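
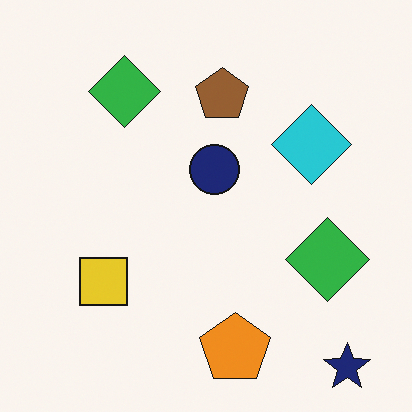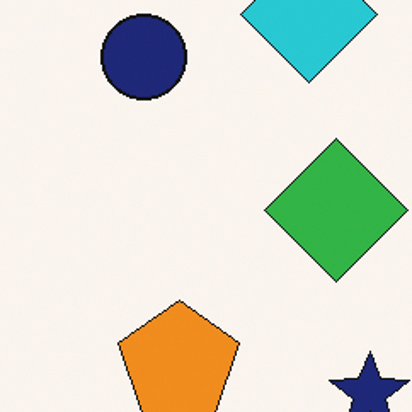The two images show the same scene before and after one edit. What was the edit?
The transformation is: cropped tightly and scaled back up.

The visible shapes are larger and the field of view is narrower; shapes near the original edges may be partly or wholly outside the frame — a crop-and-rescale.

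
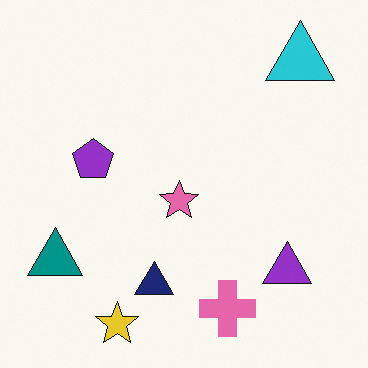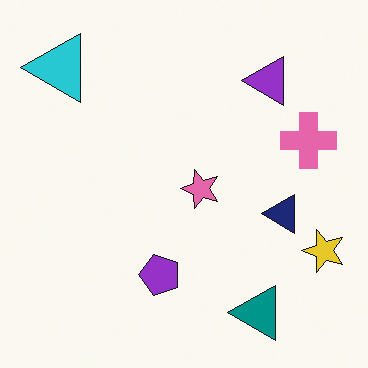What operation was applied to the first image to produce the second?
The image was rotated 90° counter-clockwise.

The cyan triangle sits in the top-right of the first image and the top-left of the second — consistent with a whole-image 90° counter-clockwise rotation.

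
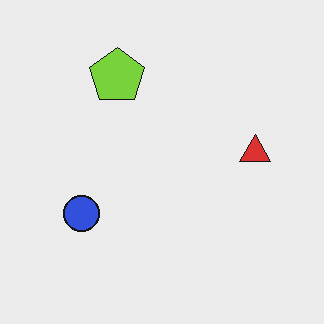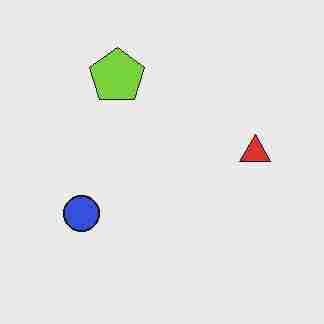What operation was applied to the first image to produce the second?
The transformation is: degraded with heavy JPEG compression.

Blocky 8×8 compression artifacts appear around shape edges and the flat background shows ringing — characteristic JPEG degradation.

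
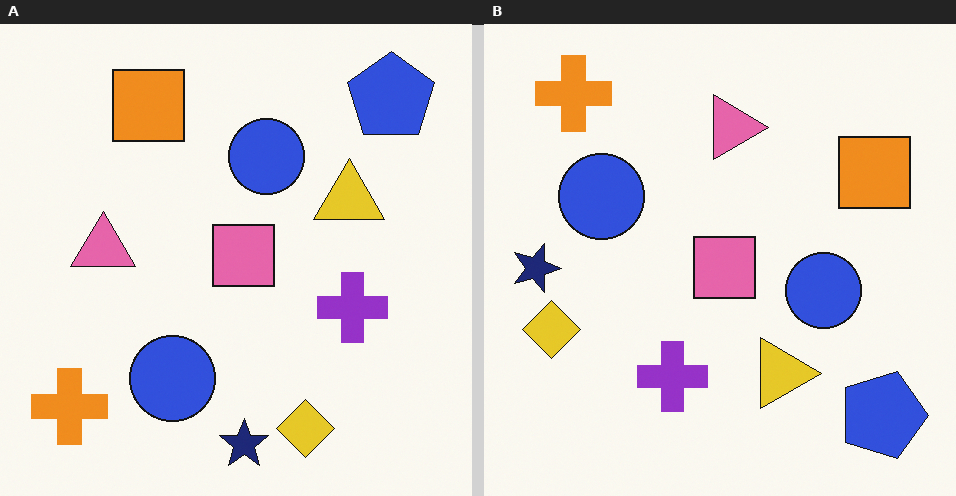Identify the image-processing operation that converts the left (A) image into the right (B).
The right (B) image is the left (A) rotated 90° clockwise.

The blue pentagon sits in the top-right of the left (A) image and the bottom-right of the right (B) — consistent with a whole-image 90° clockwise rotation.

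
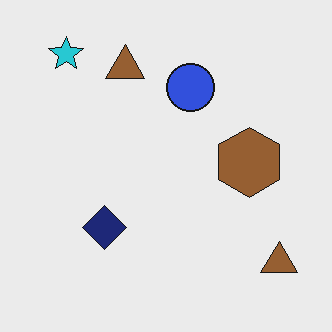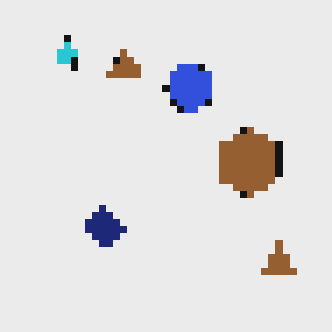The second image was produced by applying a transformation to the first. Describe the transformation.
Moderately pixelated.

Shapes are reduced to large square blocks; fine edges and outlines are lost — a downscale-then-upscale (mosaic) effect.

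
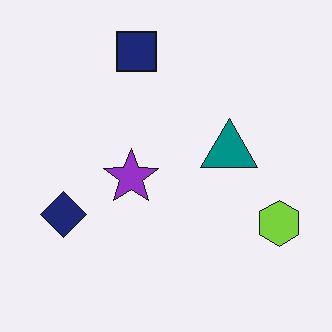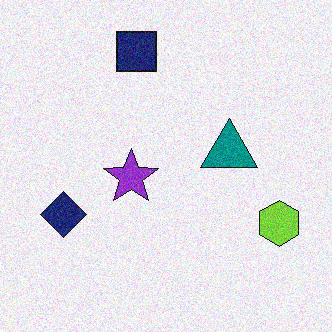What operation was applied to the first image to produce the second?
The transformation is: degraded with moderate additive noise.

Random speckle covers the whole image, including the flat background.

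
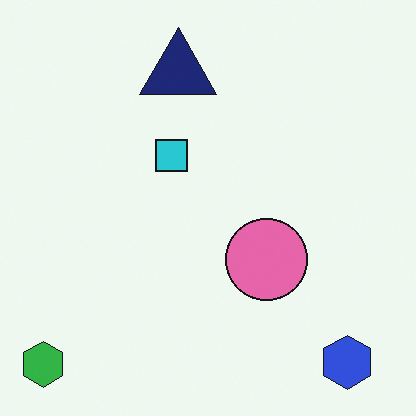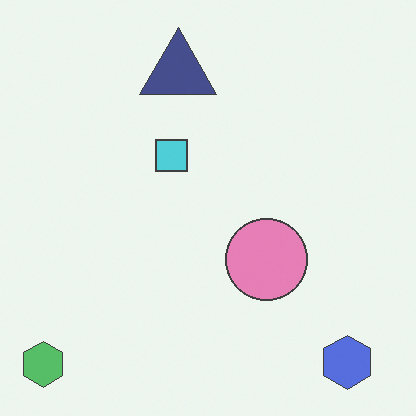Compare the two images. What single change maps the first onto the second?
The second image is the first given slightly reduced contrast.

Tones are pushed toward mid-grey across the whole image — a global contrast change.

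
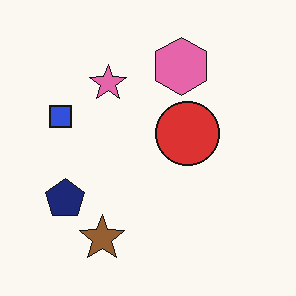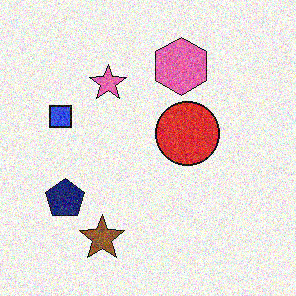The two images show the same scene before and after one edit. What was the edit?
The image was degraded with strong gaussian noise.

Random speckle covers the whole image, including the flat background.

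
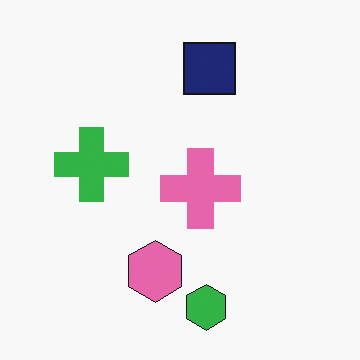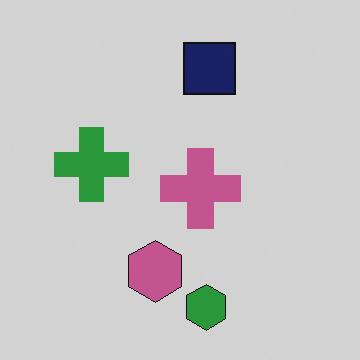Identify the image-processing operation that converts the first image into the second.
This is the original image darkened a little.

Every pixel — background and shapes alike — is uniformly darkened.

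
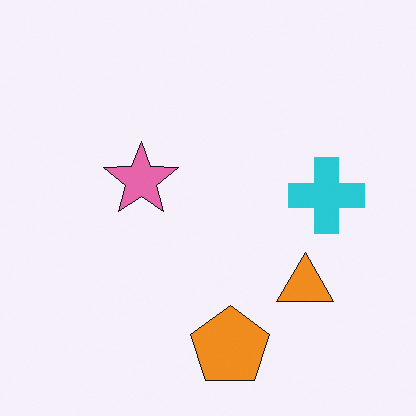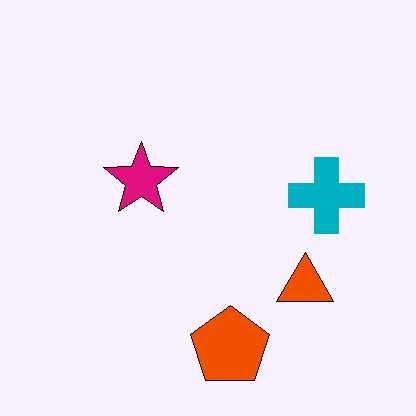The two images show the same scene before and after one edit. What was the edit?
It was boosted in contrast.

Tones are pushed away from mid-grey across the whole image — a global contrast change.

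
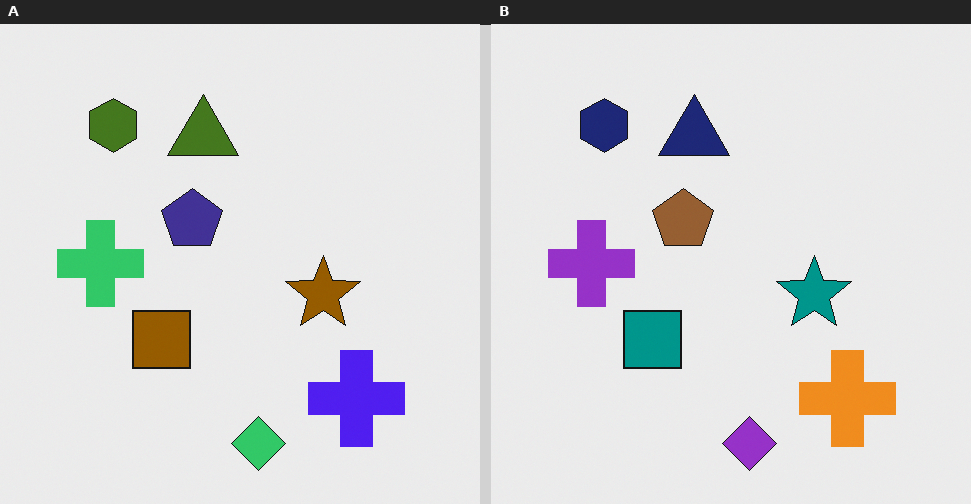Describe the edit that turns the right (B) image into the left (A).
It was hue-shifted by a large amount.

Every shape's color has rotated by the same amount around the hue wheel — a uniform hue shift.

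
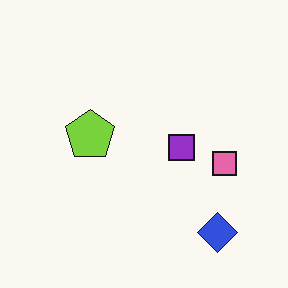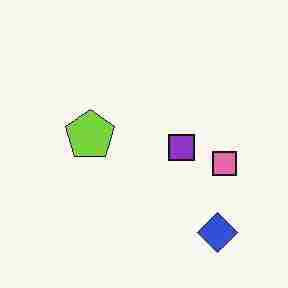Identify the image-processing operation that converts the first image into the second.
The transformation is: degraded with heavy JPEG compression.

Blocky 8×8 compression artifacts appear around shape edges and the flat background shows ringing — characteristic JPEG degradation.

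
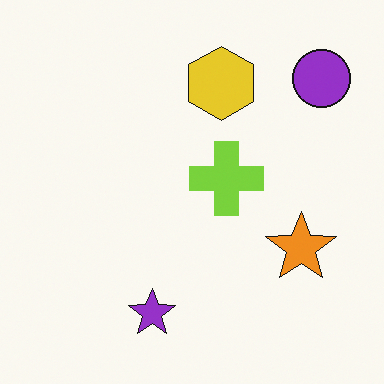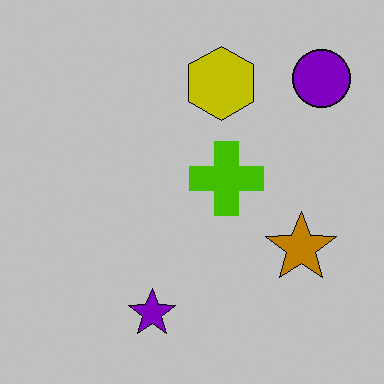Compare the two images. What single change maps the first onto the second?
The image was aggressively posterized.

Each flat color has snapped to a coarser quantized level — most visibly, the near-white background has dropped to a flat grey.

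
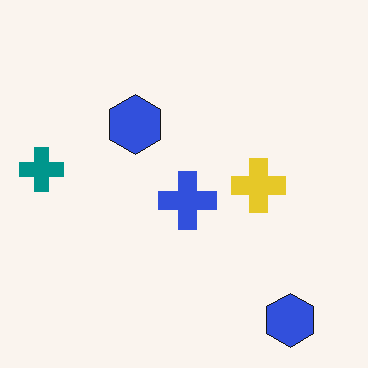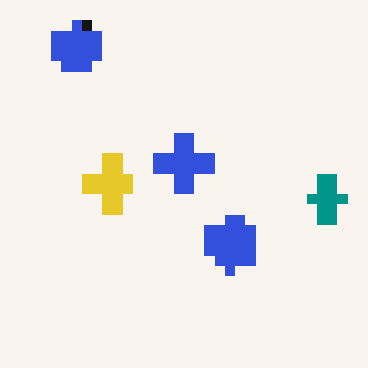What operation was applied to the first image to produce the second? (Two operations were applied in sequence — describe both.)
The transformation is: rotated 180°, then heavily pixelated into large blocks.

The teal cross sits in the left of the first image and the right of the second — consistent with a whole-image 180° rotation. Shapes are reduced to large square blocks; fine edges and outlines are lost — a downscale-then-upscale (mosaic) effect.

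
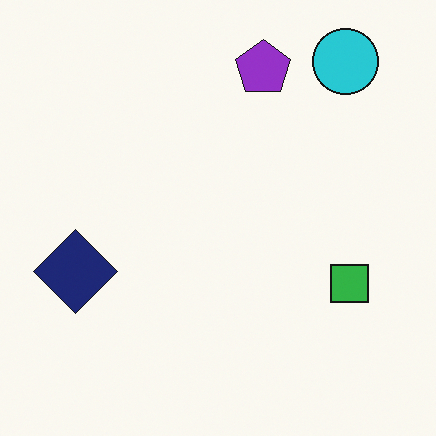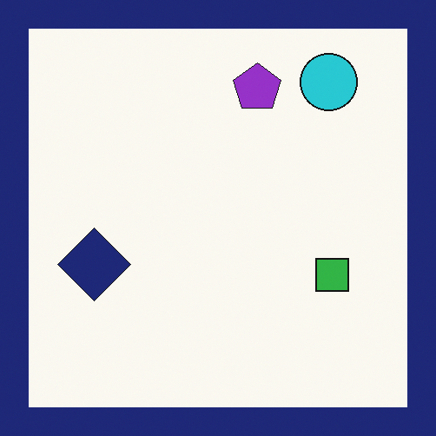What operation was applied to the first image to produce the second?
Framed with a navy border.

A solid navy frame runs around the edge of the second image, with the content slightly shrunk inside it.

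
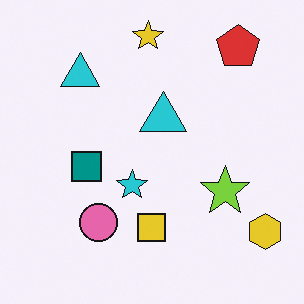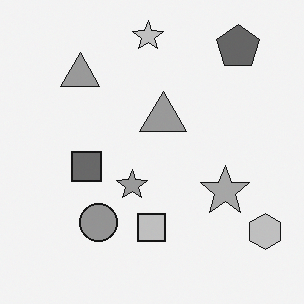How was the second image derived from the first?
Converted to grayscale.

All color is removed — every shape is now a shade of grey.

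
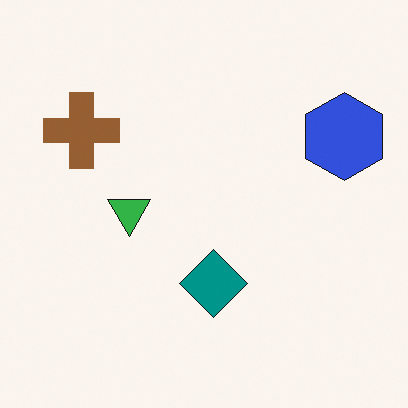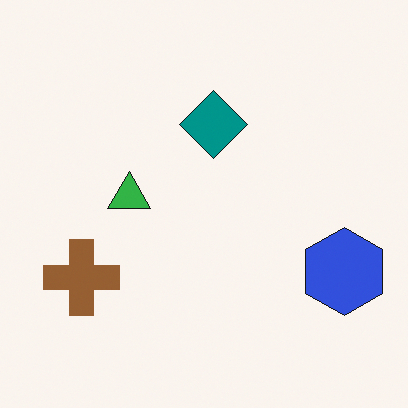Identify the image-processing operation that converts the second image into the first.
Flipped vertically (top ↔ bottom).

The teal diamond is in the top of the second image and the bottom of the first — shapes on opposite sides of the horizontal midline have swapped in a mirror flip.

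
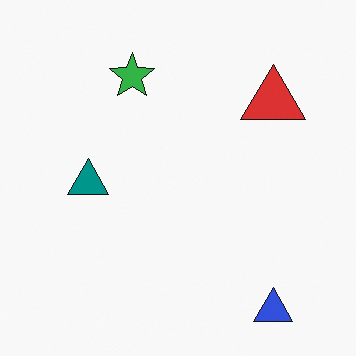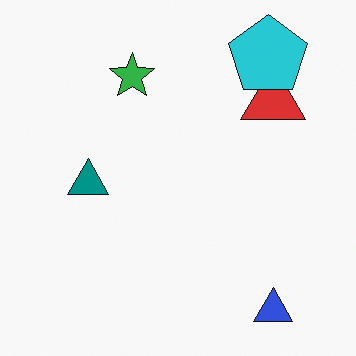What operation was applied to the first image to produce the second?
It was overlaid with an additional cyan pentagon.

A cyan pentagon appears in the second image that is absent from the first.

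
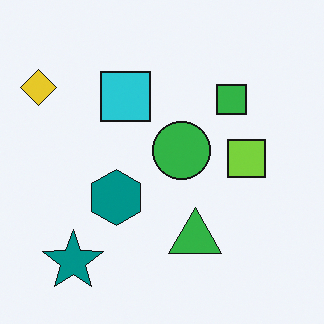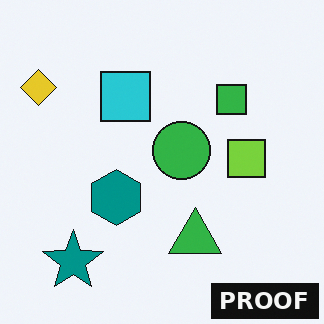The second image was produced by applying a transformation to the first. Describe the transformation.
It was watermarked with the text "PROOF" in the lower-right corner.

A dark label reading "PROOF" appears in the lower-right corner.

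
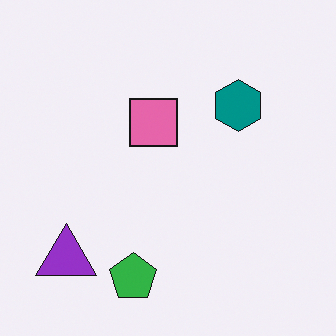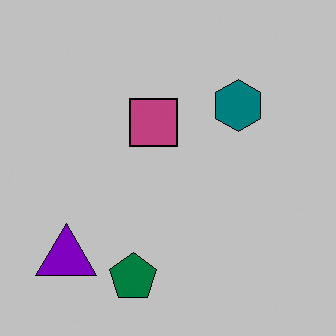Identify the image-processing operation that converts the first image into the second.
The image was heavily posterized to just a handful of flat colors.

Each flat color has snapped to a coarser quantized level — most visibly, the near-white background has dropped to a flat grey.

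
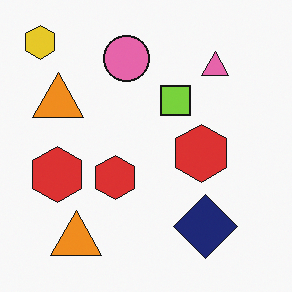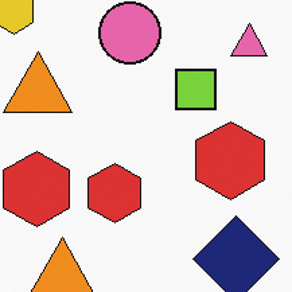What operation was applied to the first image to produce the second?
The transformation is: cropped slightly and scaled back up.

The visible shapes are larger and the field of view is narrower; shapes near the original edges may be partly or wholly outside the frame — a crop-and-rescale.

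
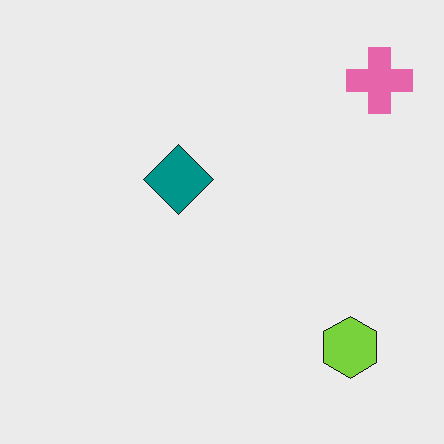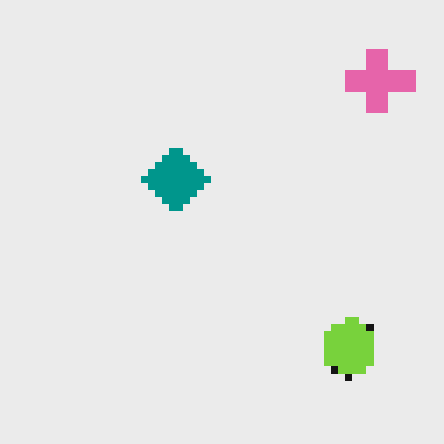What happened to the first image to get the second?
Moderately pixelated.

Shapes are reduced to large square blocks; fine edges and outlines are lost — a downscale-then-upscale (mosaic) effect.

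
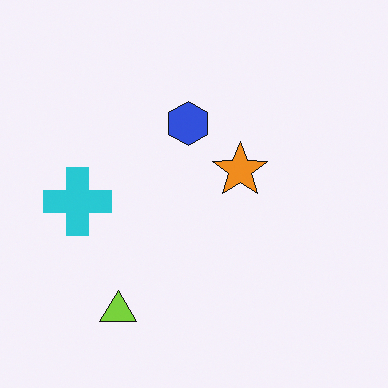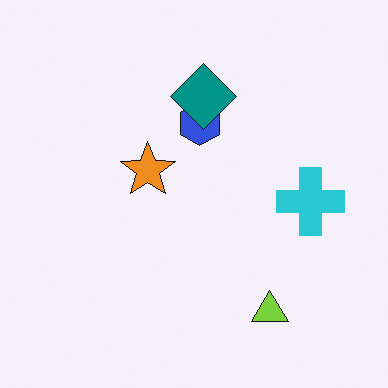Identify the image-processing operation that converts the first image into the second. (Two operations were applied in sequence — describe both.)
The image was flipped horizontally (left ↔ right), then overlaid with an additional teal diamond.

The cyan cross is in the left of the first image and the right of the second — shapes on opposite sides of the vertical midline have swapped in a mirror flip. A teal diamond appears in the second image that is absent from the first.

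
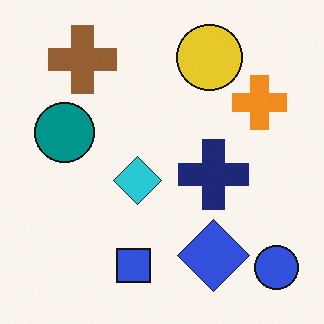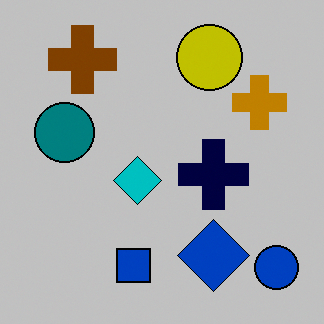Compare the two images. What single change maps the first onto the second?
It was heavily posterized to just a handful of flat colors.

Each flat color has snapped to a coarser quantized level — most visibly, the near-white background has dropped to a flat grey.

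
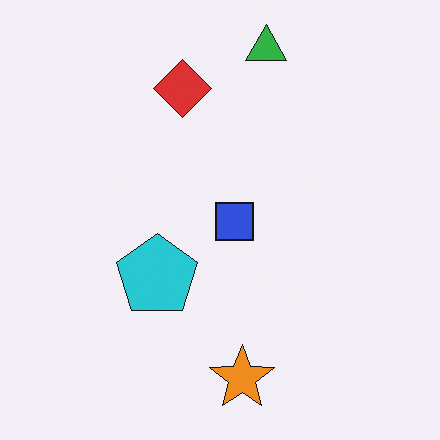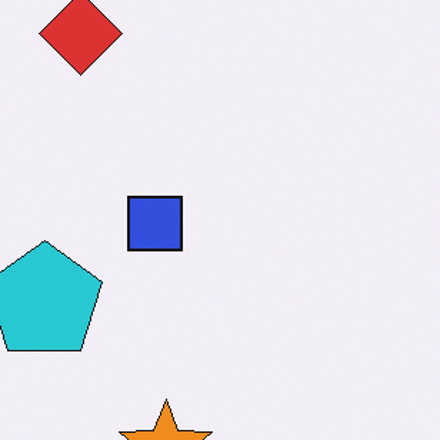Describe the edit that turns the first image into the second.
The second image is the first cropped slightly and scaled back up.

The visible shapes are larger and the field of view is narrower; shapes near the original edges may be partly or wholly outside the frame — a crop-and-rescale.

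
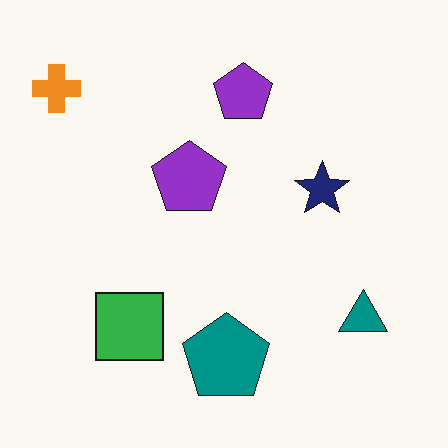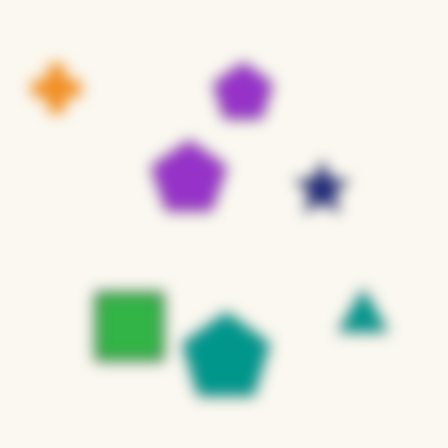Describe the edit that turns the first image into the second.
The transformation is: heavily blurred.

Shape edges and outlines are uniformly softened across the whole image.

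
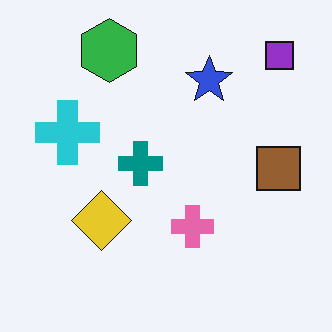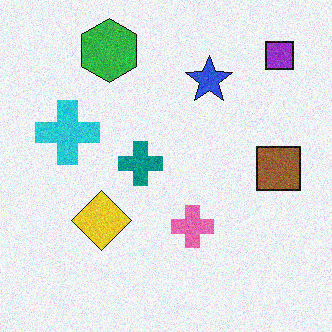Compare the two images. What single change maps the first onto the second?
The transformation is: degraded with visible gaussian noise.

Random speckle covers the whole image, including the flat background.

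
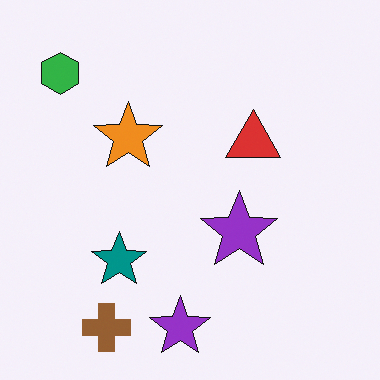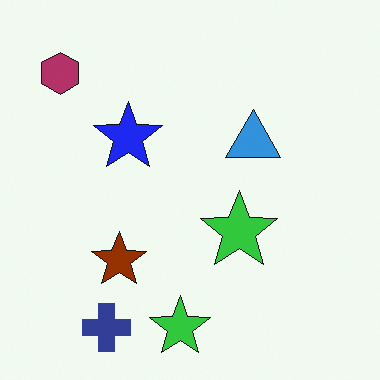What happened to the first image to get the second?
The second image is the first hue-shifted through roughly half the color wheel.

Every shape's color has rotated by the same amount around the hue wheel — a uniform hue shift.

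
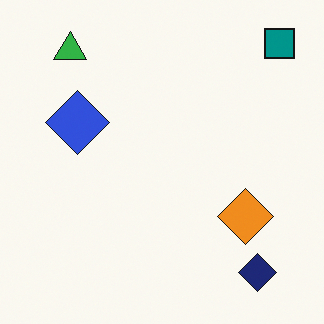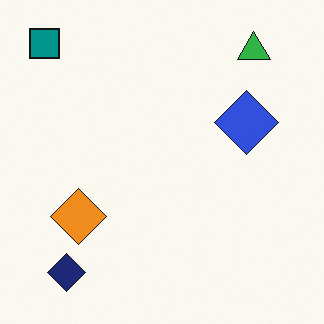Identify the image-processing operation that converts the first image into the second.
Flipped horizontally (left ↔ right).

The teal square is in the top-right of the first image and the top-left of the second — shapes on opposite sides of the vertical midline have swapped in a mirror flip.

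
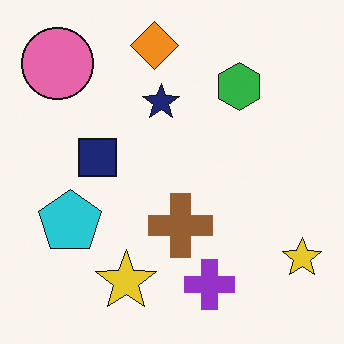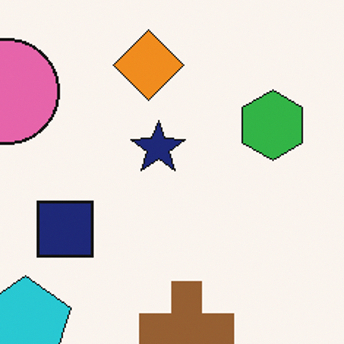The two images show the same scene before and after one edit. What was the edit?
Cropped to a modestly smaller region and rescaled.

The visible shapes are larger and the field of view is narrower; shapes near the original edges may be partly or wholly outside the frame — a crop-and-rescale.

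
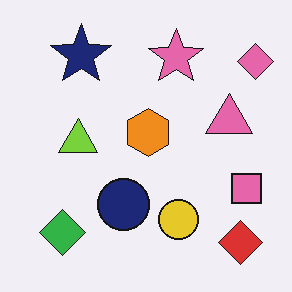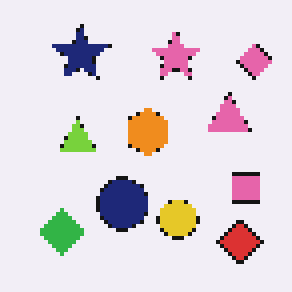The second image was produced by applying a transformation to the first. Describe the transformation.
Mildly pixelated.

Shapes are reduced to large square blocks; fine edges and outlines are lost — a downscale-then-upscale (mosaic) effect.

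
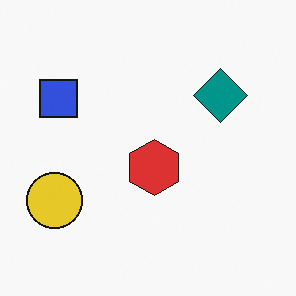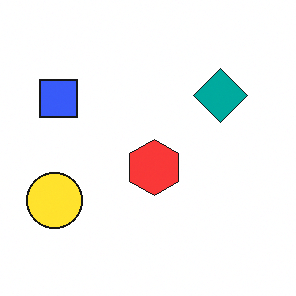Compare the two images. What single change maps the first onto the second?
The second image is the first brightened a little.

Every pixel — background and shapes alike — is uniformly brightened.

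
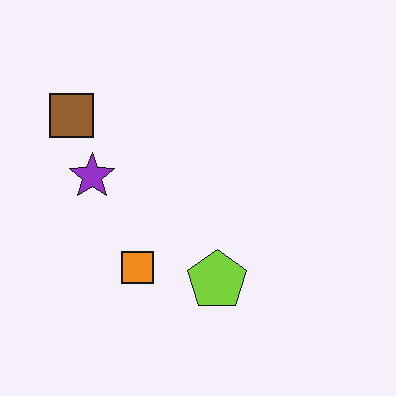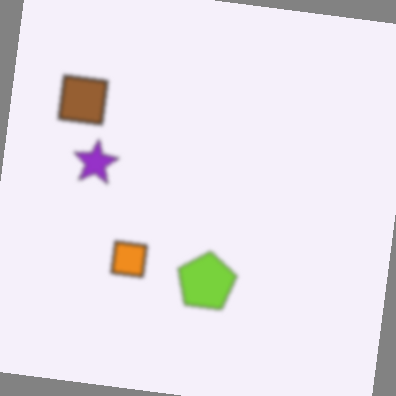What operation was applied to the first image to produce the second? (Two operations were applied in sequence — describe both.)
The second image is the first given a subtle gaussian blur, then rotated clockwise by a small amount.

Shape edges and outlines are uniformly softened across the whole image. Every shape is tilted by the same angle and the image corners show triangular fill wedges — a whole-image rotation by a non-right angle.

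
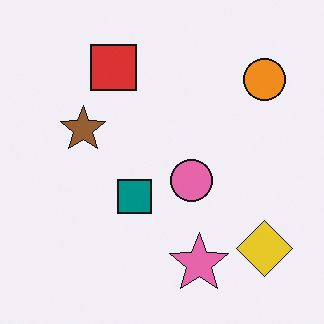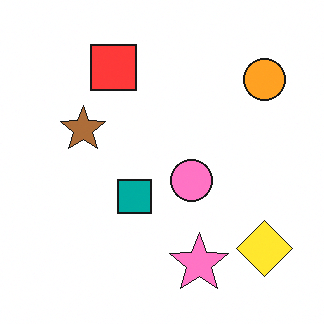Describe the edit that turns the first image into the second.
The image was slightly brightened.

Every pixel — background and shapes alike — is uniformly brightened.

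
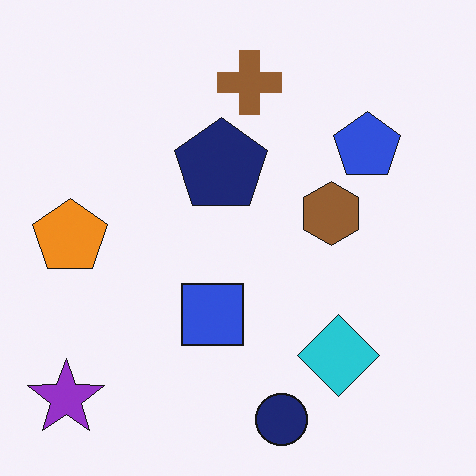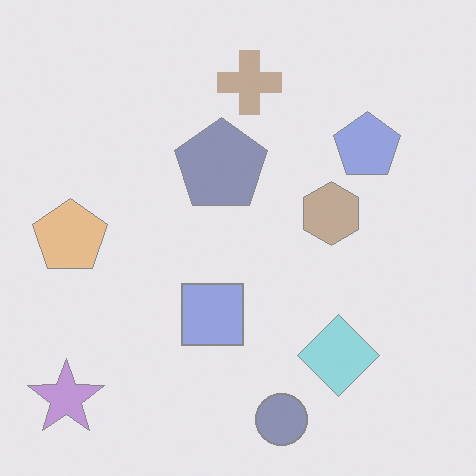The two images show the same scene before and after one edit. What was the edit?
This is the original image washed out (contrast reduced).

Tones are pushed toward mid-grey across the whole image — a global contrast change.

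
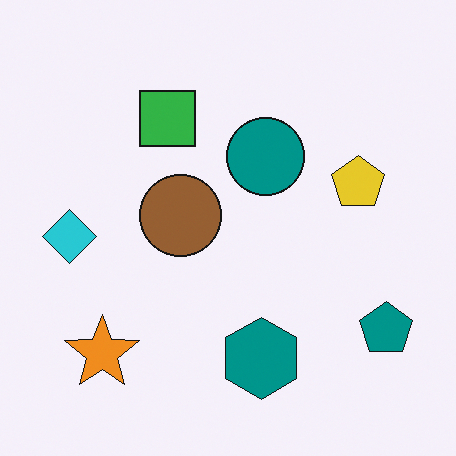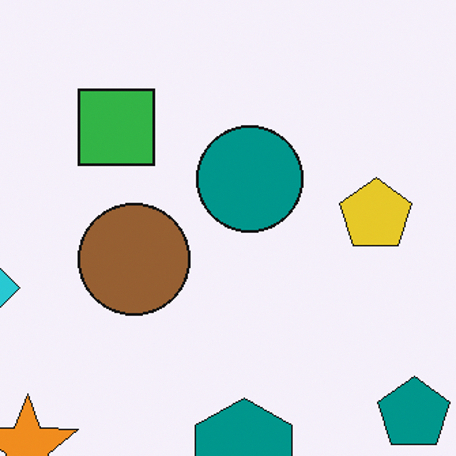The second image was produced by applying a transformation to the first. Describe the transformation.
It was cropped slightly and scaled back up.

The visible shapes are larger and the field of view is narrower; shapes near the original edges may be partly or wholly outside the frame — a crop-and-rescale.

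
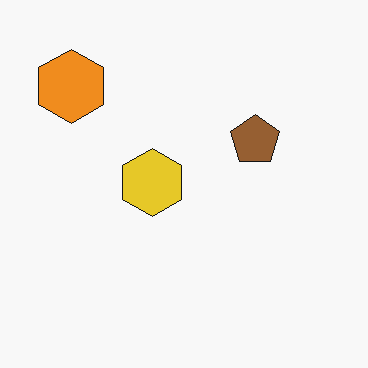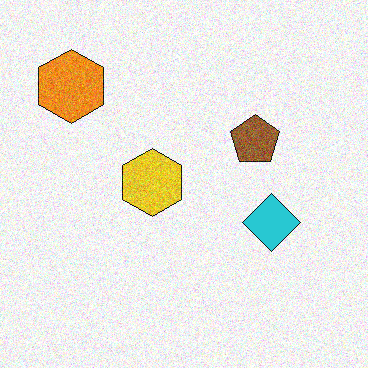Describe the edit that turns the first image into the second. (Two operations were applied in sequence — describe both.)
The transformation is: degraded with visible gaussian noise, then overlaid with an additional cyan diamond.

Random speckle covers the whole image, including the flat background. A cyan diamond appears in the second image that is absent from the first.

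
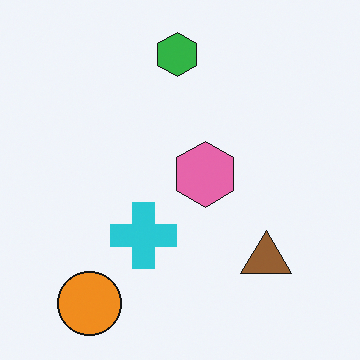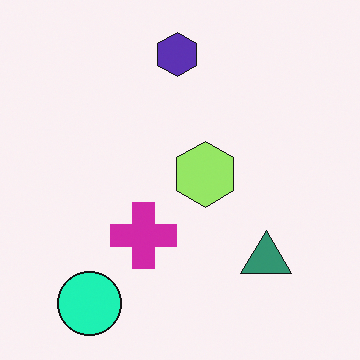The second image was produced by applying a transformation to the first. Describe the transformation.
This is the original image hue-shifted noticeably.

Every shape's color has rotated by the same amount around the hue wheel — a uniform hue shift.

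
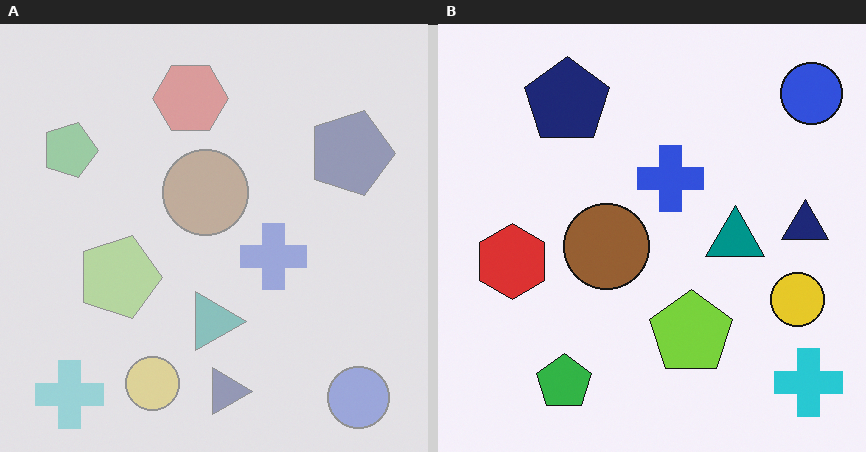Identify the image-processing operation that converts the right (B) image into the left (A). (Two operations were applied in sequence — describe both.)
It was rotated 90° clockwise, then given much lower contrast.

The blue circle sits in the top-right of the right (B) image and the bottom-right of the left (A) — consistent with a whole-image 90° clockwise rotation. Tones are pushed toward mid-grey across the whole image — a global contrast change.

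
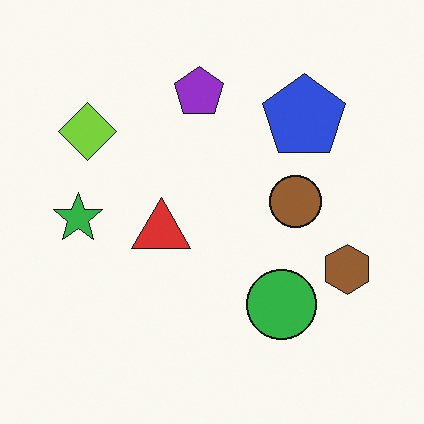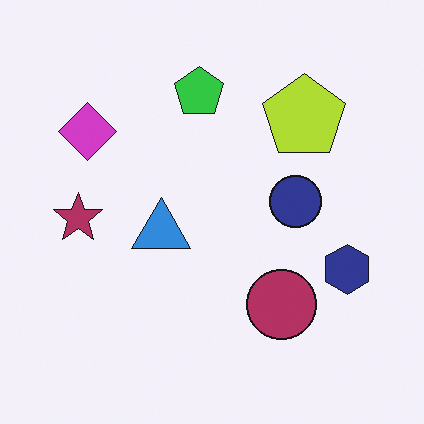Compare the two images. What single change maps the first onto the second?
Hue-shifted through roughly half the color wheel.

Every shape's color has rotated by the same amount around the hue wheel — a uniform hue shift.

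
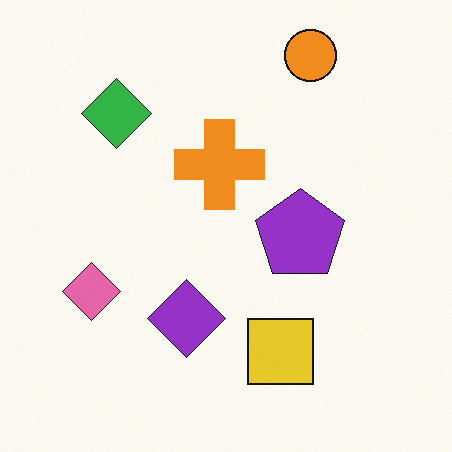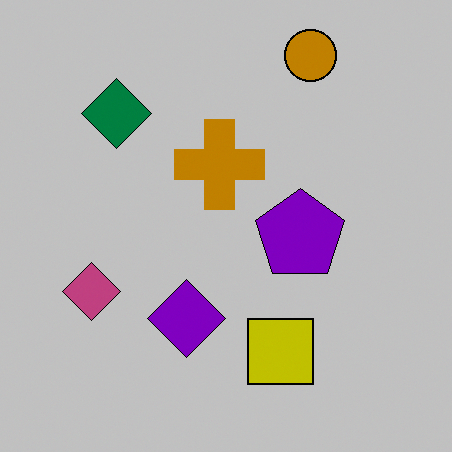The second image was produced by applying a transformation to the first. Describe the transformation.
It was aggressively posterized.

Each flat color has snapped to a coarser quantized level — most visibly, the near-white background has dropped to a flat grey.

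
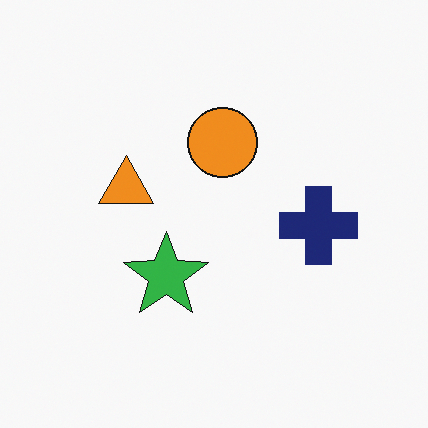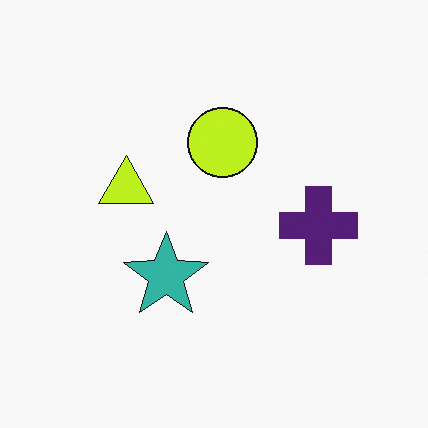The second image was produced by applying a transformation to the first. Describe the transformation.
This is the original image hue-shifted by a small amount.

Every shape's color has rotated by the same amount around the hue wheel — a uniform hue shift.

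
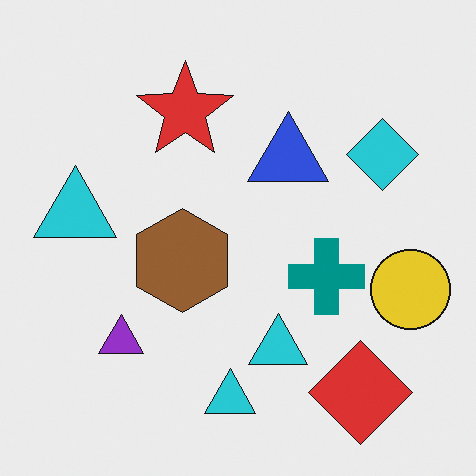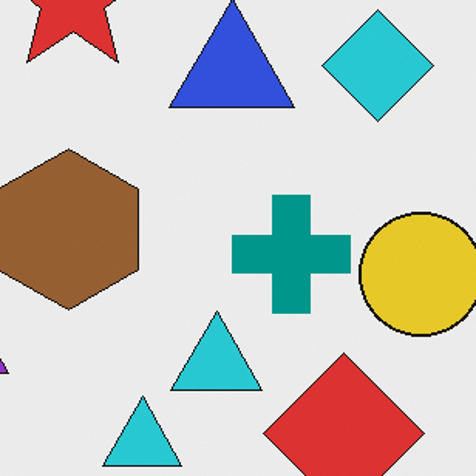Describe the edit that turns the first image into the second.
The second image is the first cropped to a modestly smaller region and rescaled.

The visible shapes are larger and the field of view is narrower; shapes near the original edges may be partly or wholly outside the frame — a crop-and-rescale.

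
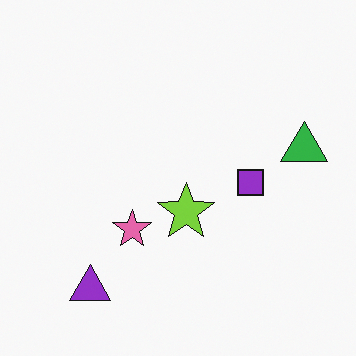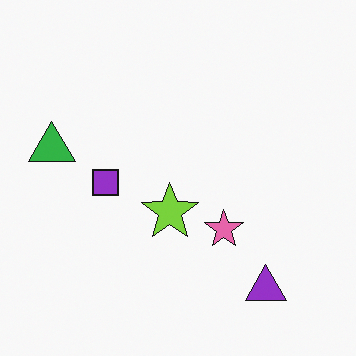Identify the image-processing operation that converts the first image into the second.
It was flipped horizontally (left ↔ right).

The green triangle is in the right of the first image and the left of the second — shapes on opposite sides of the vertical midline have swapped in a mirror flip.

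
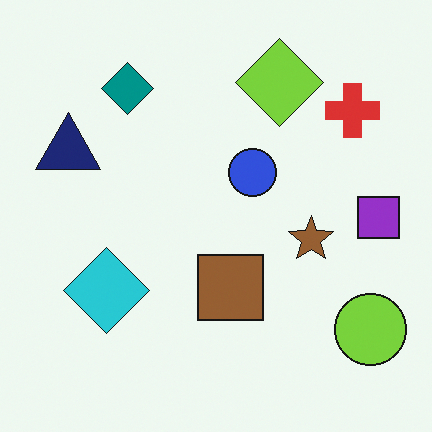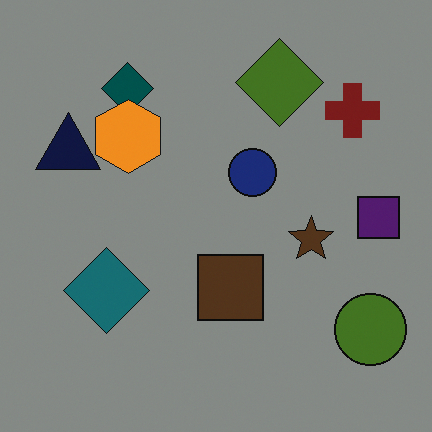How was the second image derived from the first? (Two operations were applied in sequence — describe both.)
This is the original image substantially darkened, then overlaid with an additional orange hexagon.

Every pixel — background and shapes alike — is uniformly darkened. An orange hexagon appears in the second image that is absent from the first.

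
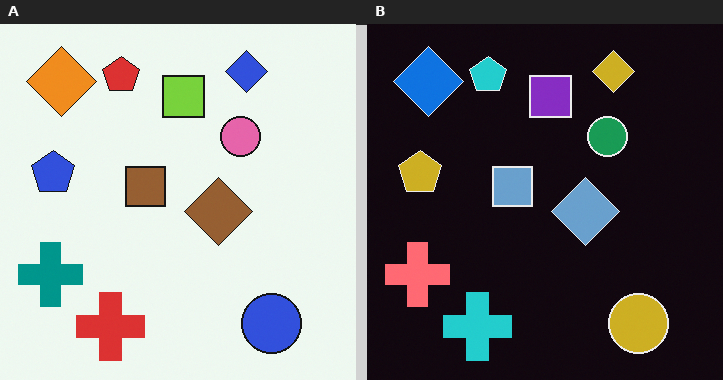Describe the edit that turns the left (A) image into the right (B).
The image was color-inverted (negative).

The light background has become dark and every shape's color is its complement — a photographic negative.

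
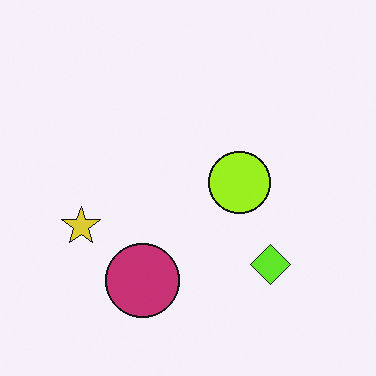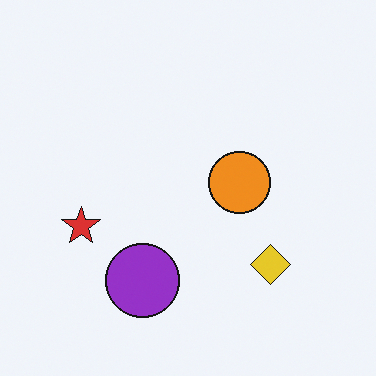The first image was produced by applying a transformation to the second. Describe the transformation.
Hue-shifted slightly.

Every shape's color has rotated by the same amount around the hue wheel — a uniform hue shift.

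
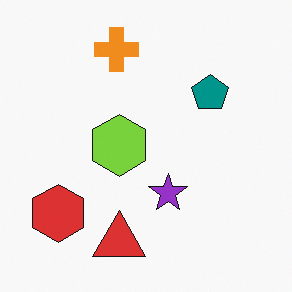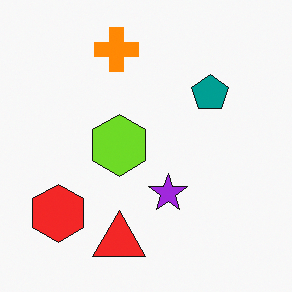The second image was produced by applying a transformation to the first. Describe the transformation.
The second image is the first slightly oversaturated.

All colors are more vivid — a global saturation change.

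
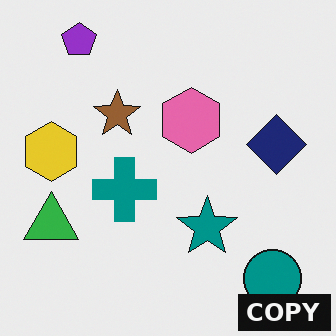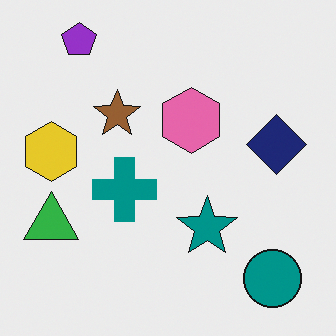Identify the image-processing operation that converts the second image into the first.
Watermarked with the text "COPY" in the lower-right corner.

A dark label reading "COPY" appears in the lower-right corner.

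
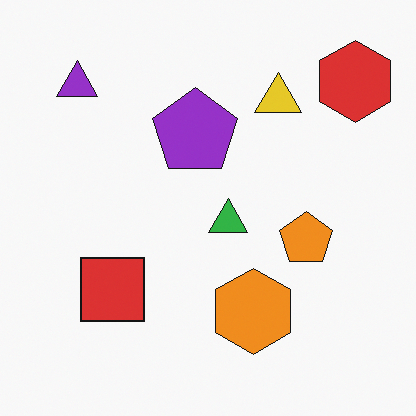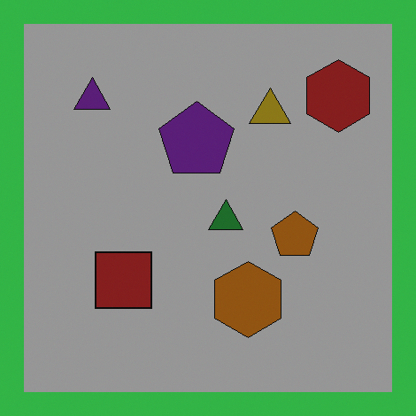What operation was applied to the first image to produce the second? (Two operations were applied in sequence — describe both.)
The image was substantially darkened, then framed with a green border.

Every pixel — background and shapes alike — is uniformly darkened. A solid green frame runs around the edge of the second image, with the content slightly shrunk inside it.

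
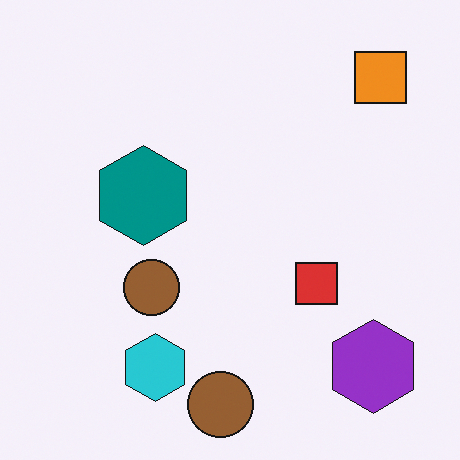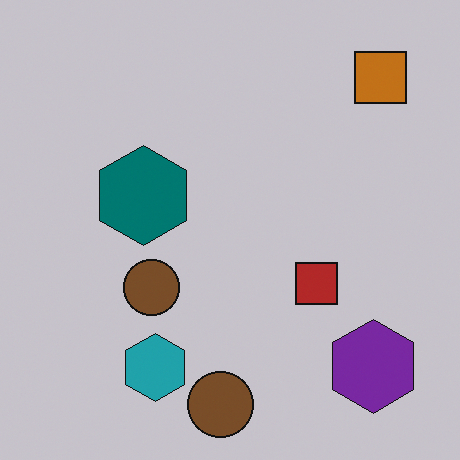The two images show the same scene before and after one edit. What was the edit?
The transformation is: slightly darkened.

Every pixel — background and shapes alike — is uniformly darkened.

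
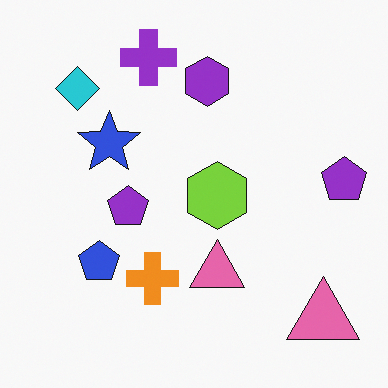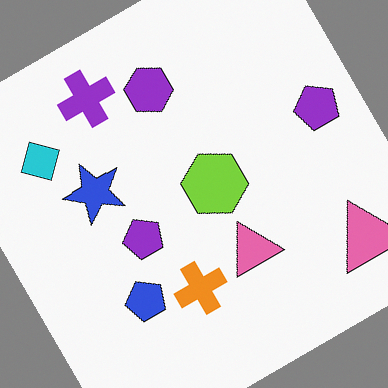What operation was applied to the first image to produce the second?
The image was rotated counter-clockwise by a large amount — several tens of degrees.

Every shape is tilted by the same angle and the image corners show triangular fill wedges — a whole-image rotation by a non-right angle.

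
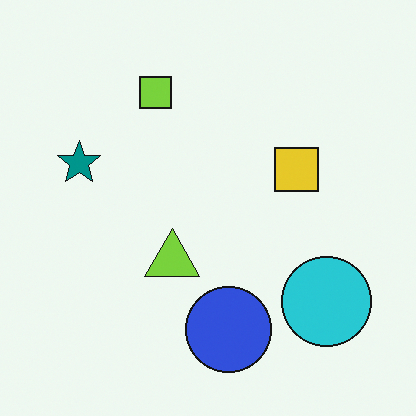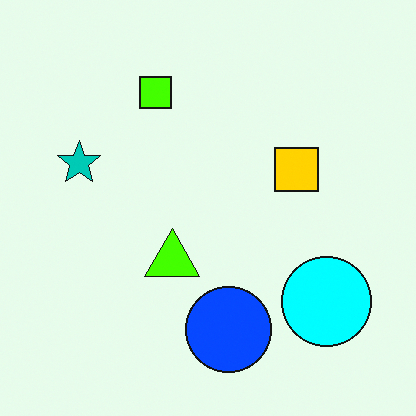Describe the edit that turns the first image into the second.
This is the original image heavily oversaturated.

All colors are more vivid — a global saturation change.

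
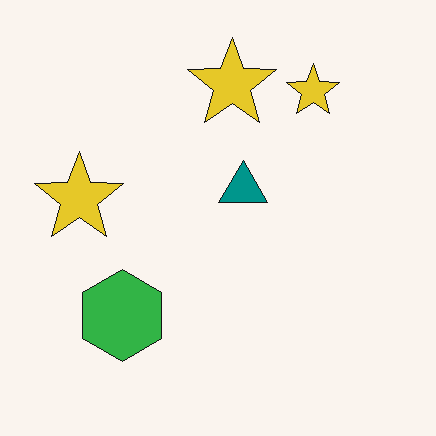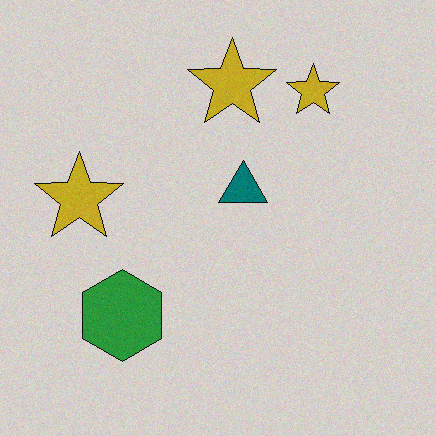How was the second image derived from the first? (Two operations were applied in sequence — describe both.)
It was darkened a little, then degraded with subtle gaussian noise.

Every pixel — background and shapes alike — is uniformly darkened. Random speckle covers the whole image, including the flat background.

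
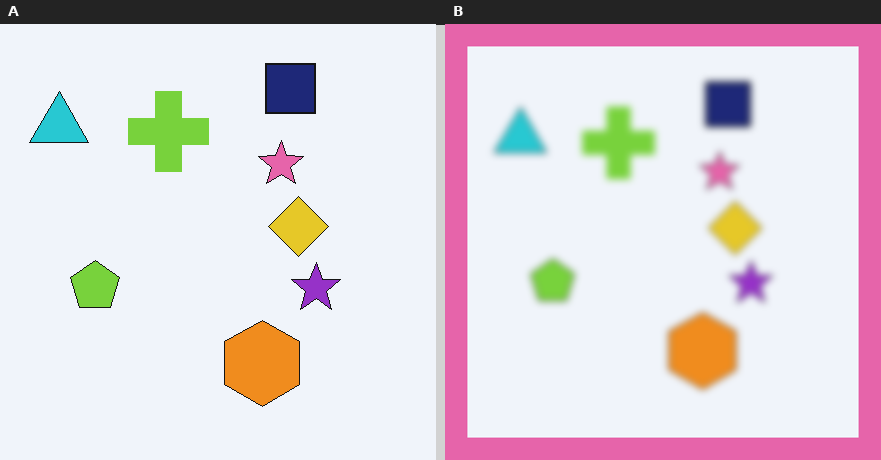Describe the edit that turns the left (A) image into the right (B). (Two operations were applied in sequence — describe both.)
It was noticeably gaussian-blurred, then framed with a pink border.

Shape edges and outlines are uniformly softened across the whole image. A solid pink frame runs around the edge of the right (B) image, with the content slightly shrunk inside it.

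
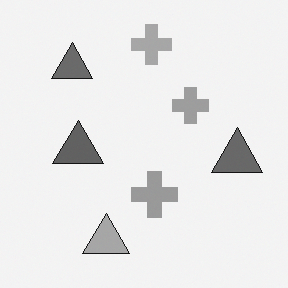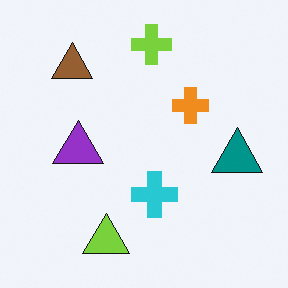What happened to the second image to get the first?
The first image is the second converted to grayscale.

All color is removed — every shape is now a shade of grey.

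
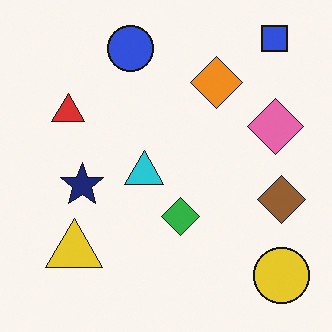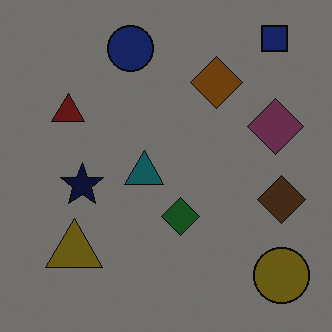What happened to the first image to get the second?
The transformation is: darkened a lot.

Every pixel — background and shapes alike — is uniformly darkened.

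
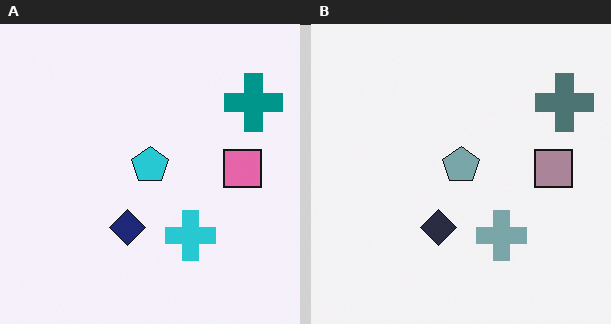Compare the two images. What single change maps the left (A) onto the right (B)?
The right (B) image is the left (A) made much more muted (saturation change).

All colors are more muted and greyish — a global saturation change.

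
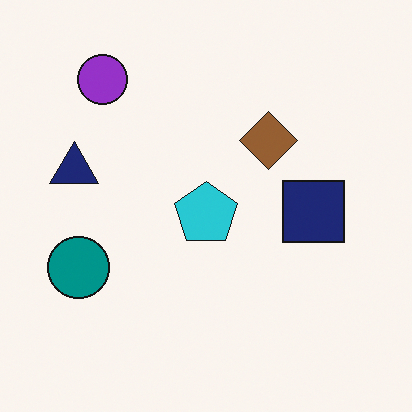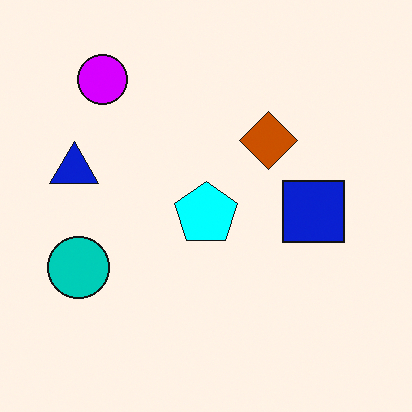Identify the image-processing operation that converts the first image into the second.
The second image is the first made much more vivid (saturation change).

All colors are more vivid — a global saturation change.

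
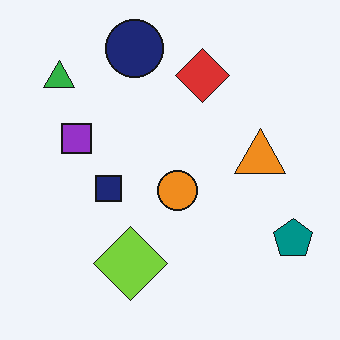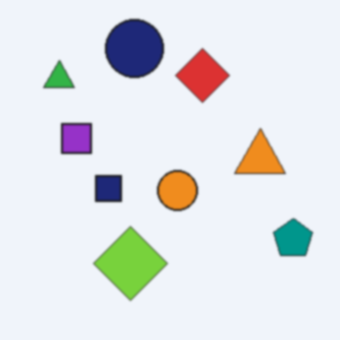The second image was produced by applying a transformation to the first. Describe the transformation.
It was lightly blurred.

Shape edges and outlines are uniformly softened across the whole image.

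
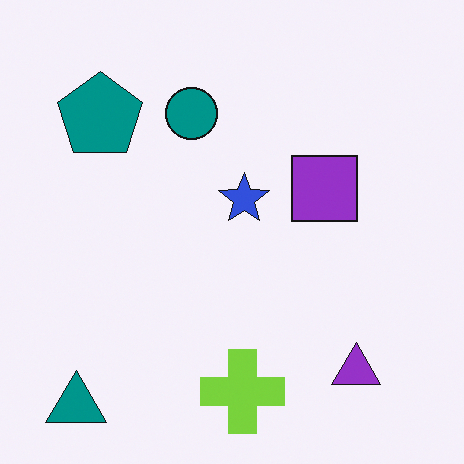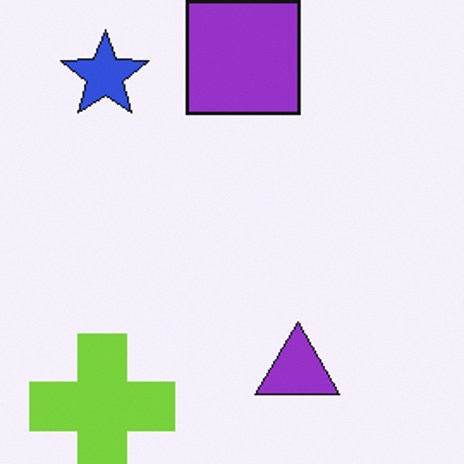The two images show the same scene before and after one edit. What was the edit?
The second image is the first cropped tightly and scaled back up.

The visible shapes are larger and the field of view is narrower; shapes near the original edges may be partly or wholly outside the frame — a crop-and-rescale.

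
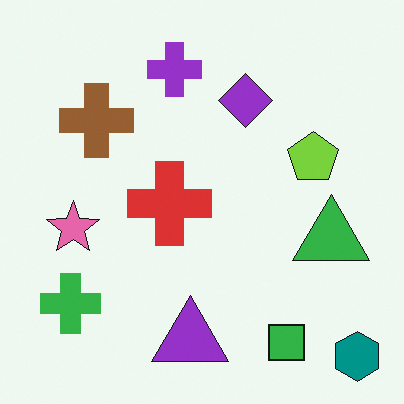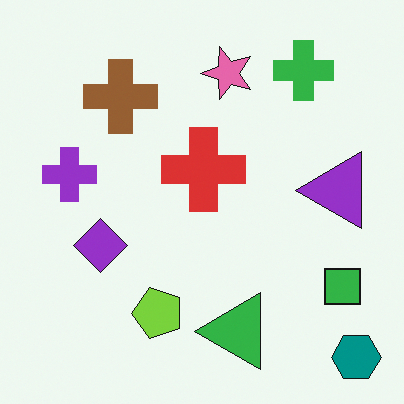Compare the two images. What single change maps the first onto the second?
The image was transposed (reflected across the top-left ↔ bottom-right diagonal).

Shapes have swapped their row and column positions — what was in the top-right is now in the bottom-left — a diagonal reflection.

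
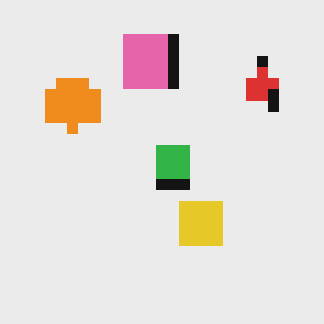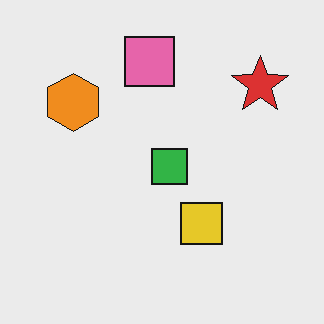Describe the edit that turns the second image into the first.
The image was heavily pixelated into large blocks.

Shapes are reduced to large square blocks; fine edges and outlines are lost — a downscale-then-upscale (mosaic) effect.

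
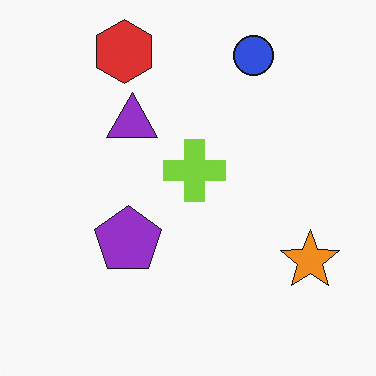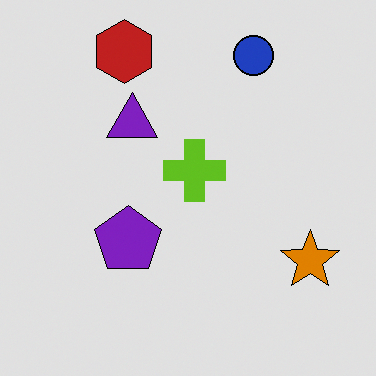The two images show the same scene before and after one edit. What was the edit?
The transformation is: moderately posterized.

Each flat color has snapped to a coarser quantized level — most visibly, the near-white background has dropped to a flat grey.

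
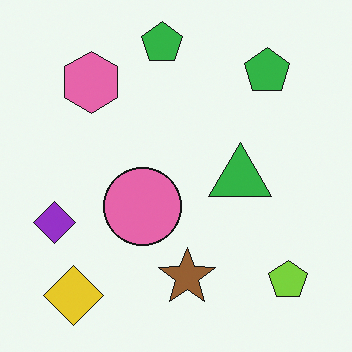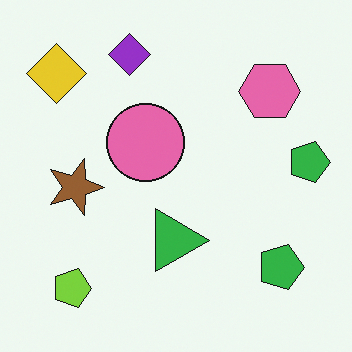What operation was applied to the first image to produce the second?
The image was rotated 90° clockwise.

The yellow diamond sits in the bottom-left of the first image and the top-left of the second — consistent with a whole-image 90° clockwise rotation.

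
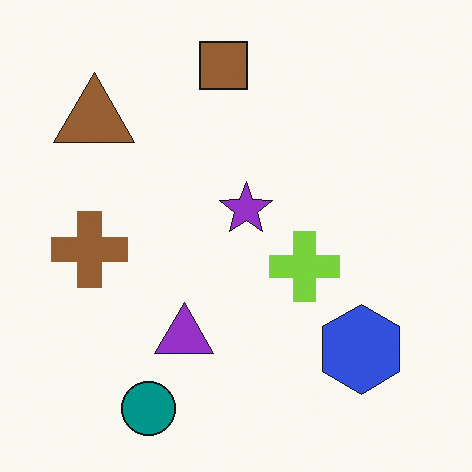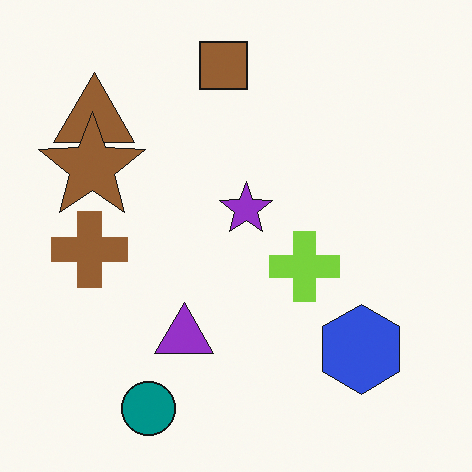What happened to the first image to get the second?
The image was overlaid with an additional brown star.

A brown star appears in the second image that is absent from the first.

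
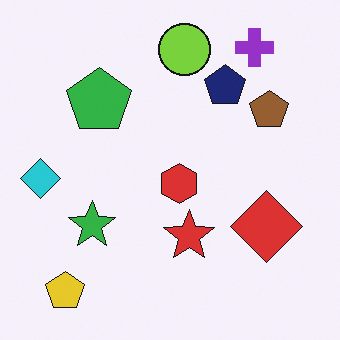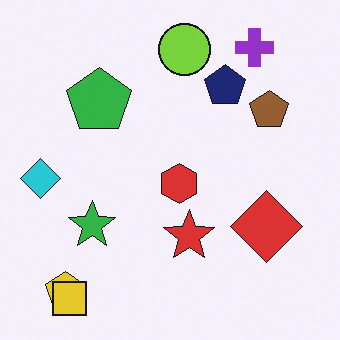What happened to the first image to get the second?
The image was overlaid with an additional yellow square.

A yellow square appears in the second image that is absent from the first.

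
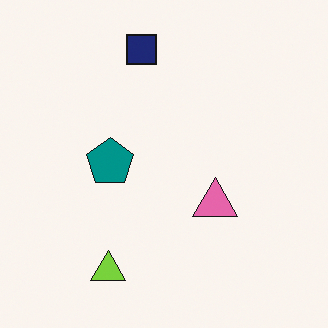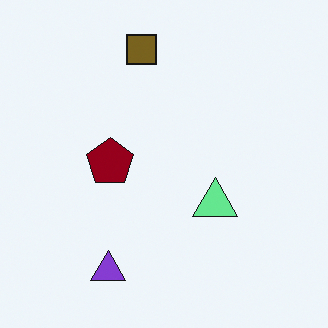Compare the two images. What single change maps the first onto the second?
This is the original image hue-shifted by a large amount.

Every shape's color has rotated by the same amount around the hue wheel — a uniform hue shift.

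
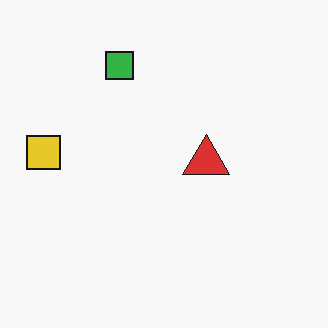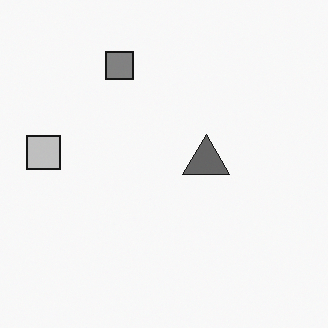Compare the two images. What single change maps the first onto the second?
Converted to grayscale.

All color is removed — every shape is now a shade of grey.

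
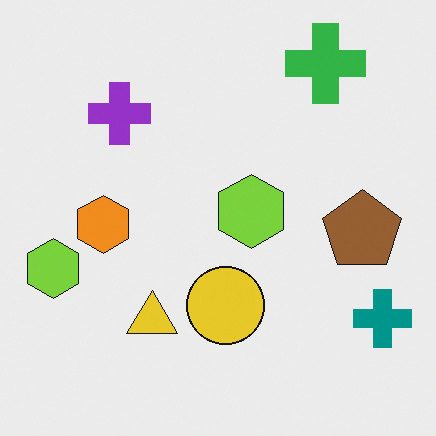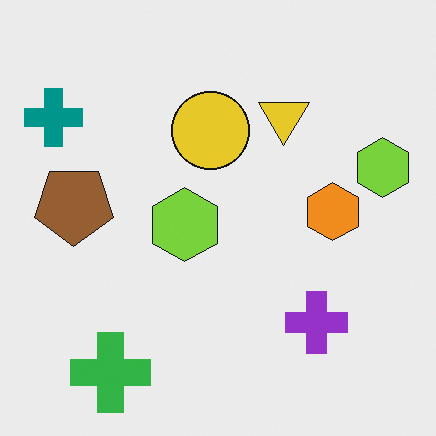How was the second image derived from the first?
This is the original image rotated 180°.

The teal cross sits in the bottom-right of the first image and the top-left of the second — consistent with a whole-image 180° rotation.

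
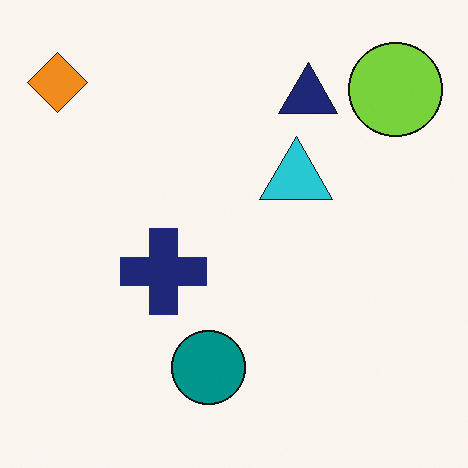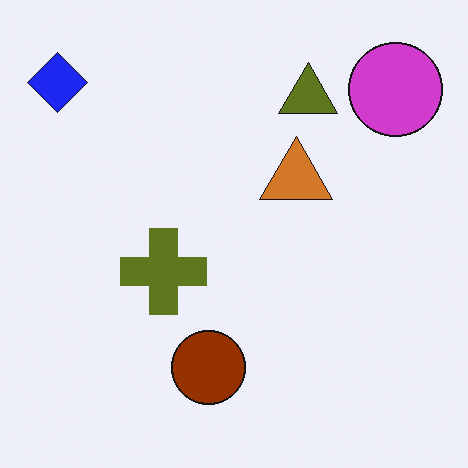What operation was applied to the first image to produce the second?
The second image is the first hue-shifted through roughly half the color wheel.

Every shape's color has rotated by the same amount around the hue wheel — a uniform hue shift.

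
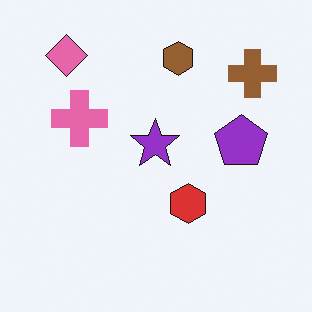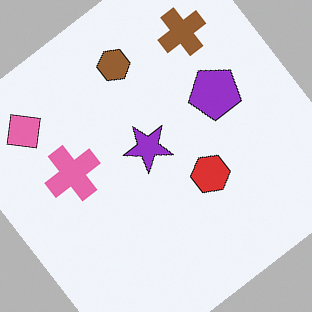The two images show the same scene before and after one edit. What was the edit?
This is the original image rotated counter-clockwise by a large amount — several tens of degrees.

Every shape is tilted by the same angle and the image corners show triangular fill wedges — a whole-image rotation by a non-right angle.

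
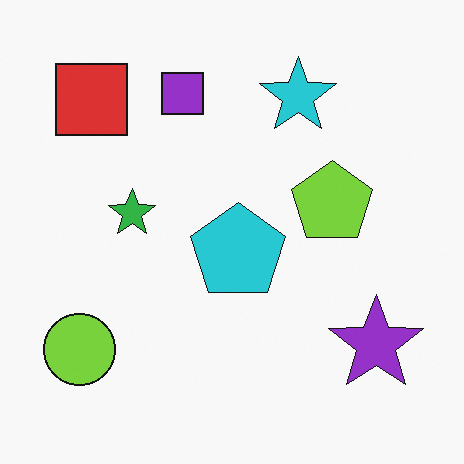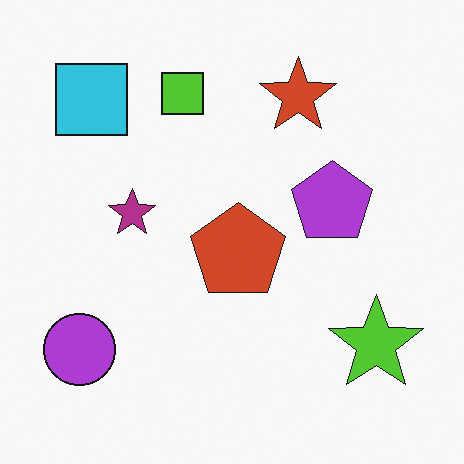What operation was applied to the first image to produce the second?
The image was hue-shifted through roughly half the color wheel.

Every shape's color has rotated by the same amount around the hue wheel — a uniform hue shift.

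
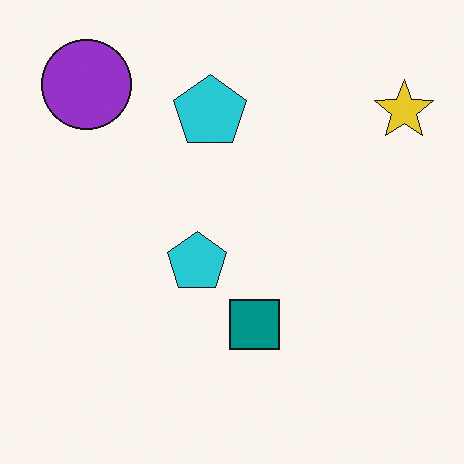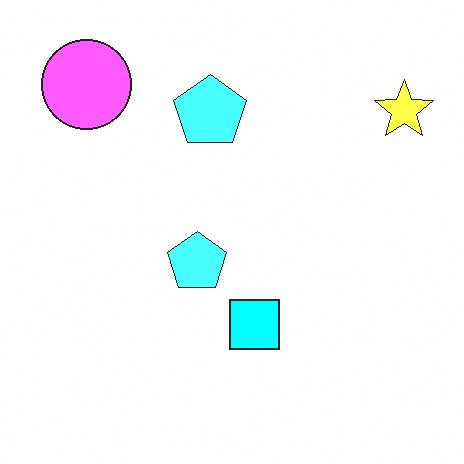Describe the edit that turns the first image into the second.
The transformation is: brightened a lot.

Every pixel — background and shapes alike — is uniformly brightened.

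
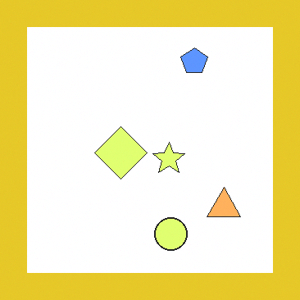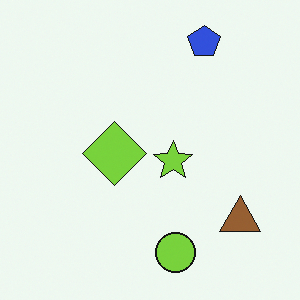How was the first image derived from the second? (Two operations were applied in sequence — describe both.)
The first image is the second brightened a lot, then framed with a yellow border.

Every pixel — background and shapes alike — is uniformly brightened. A solid yellow frame runs around the edge of the first image, with the content slightly shrunk inside it.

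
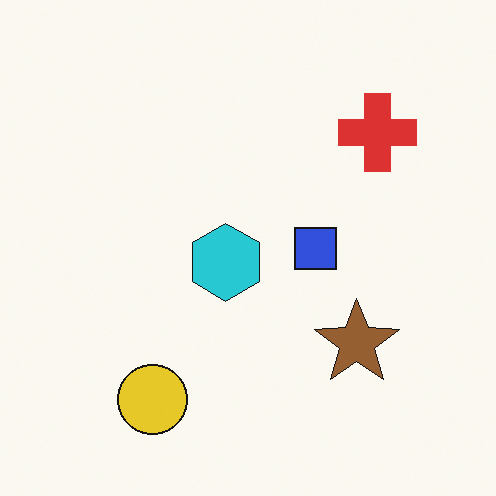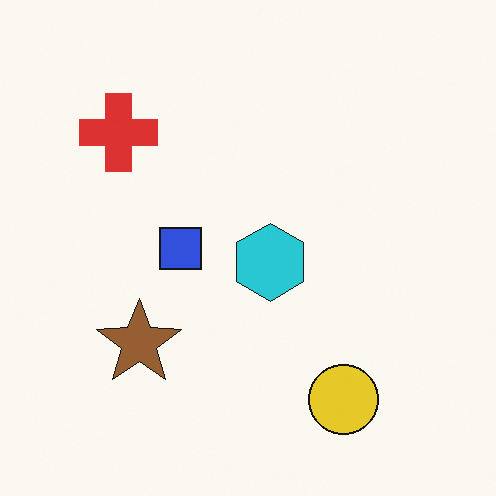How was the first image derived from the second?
This is the original image flipped horizontally (left ↔ right).

The red cross is in the top-left of the second image and the top-right of the first — shapes on opposite sides of the vertical midline have swapped in a mirror flip.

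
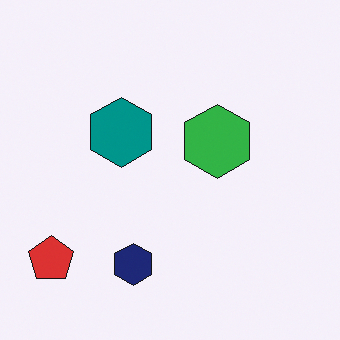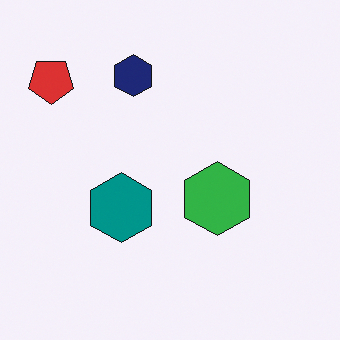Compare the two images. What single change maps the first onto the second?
The transformation is: flipped vertically (top ↔ bottom).

The navy hexagon is in the bottom of the first image and the top of the second — shapes on opposite sides of the horizontal midline have swapped in a mirror flip.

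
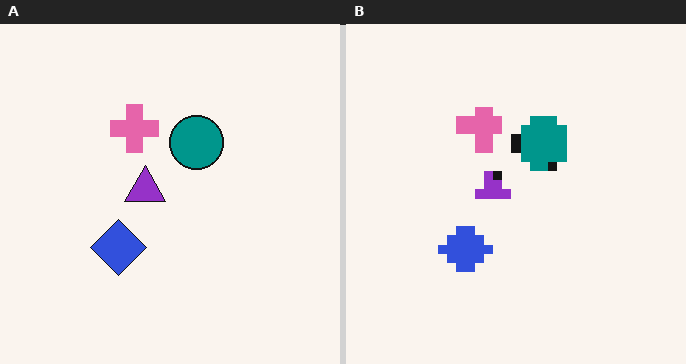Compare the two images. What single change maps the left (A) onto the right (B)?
The image was coarsely pixelated.

Shapes are reduced to large square blocks; fine edges and outlines are lost — a downscale-then-upscale (mosaic) effect.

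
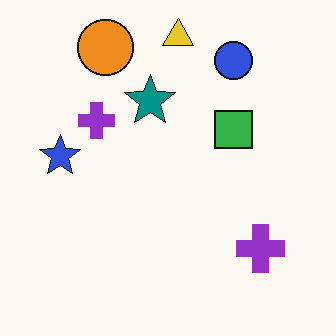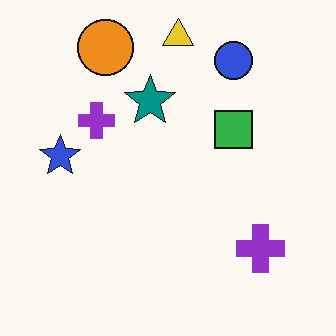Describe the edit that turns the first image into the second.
The second image is the first JPEG-compressed with visible artifacts.

Blocky 8×8 compression artifacts appear around shape edges and the flat background shows ringing — characteristic JPEG degradation.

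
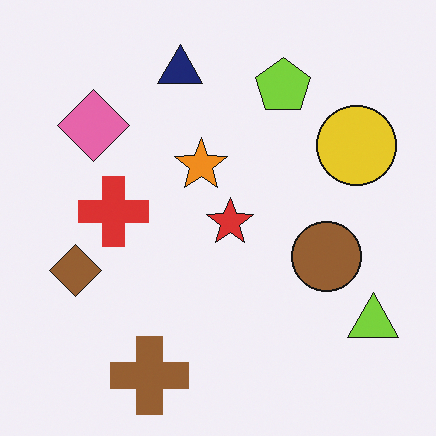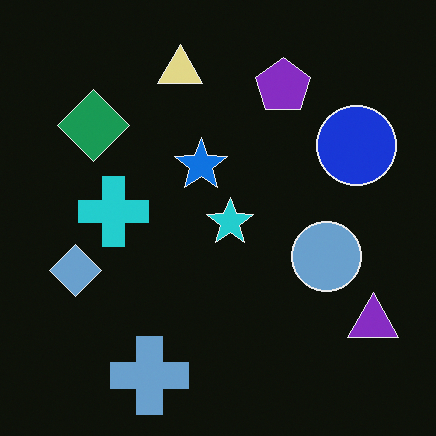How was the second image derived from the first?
It was color-inverted (negative).

The light background has become dark and every shape's color is its complement — a photographic negative.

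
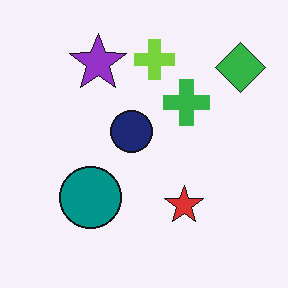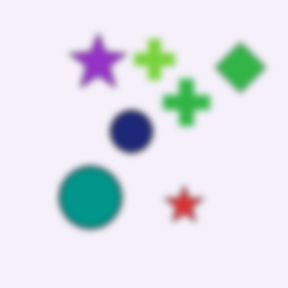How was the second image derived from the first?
The image was noticeably gaussian-blurred.

Shape edges and outlines are uniformly softened across the whole image.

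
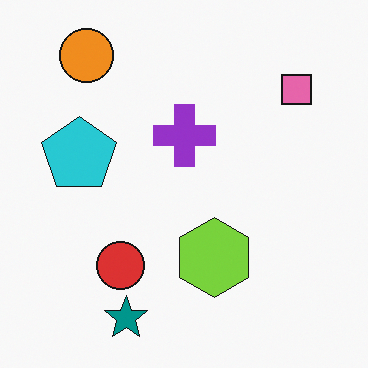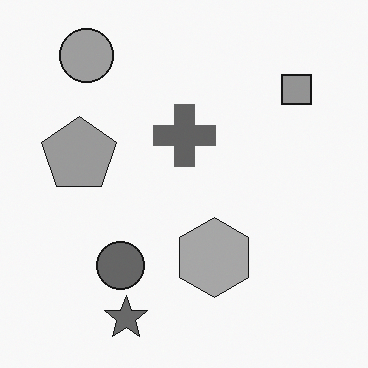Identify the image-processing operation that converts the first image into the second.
The second image is the first converted to grayscale.

All color is removed — every shape is now a shade of grey.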